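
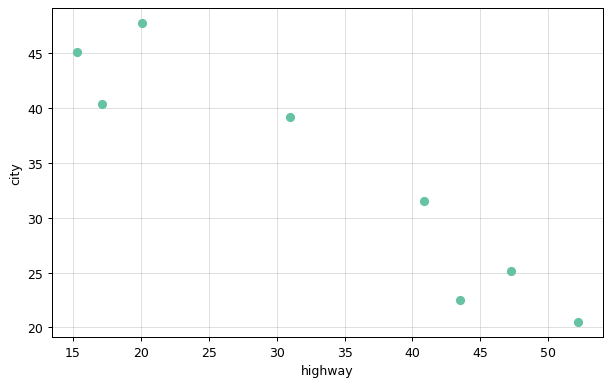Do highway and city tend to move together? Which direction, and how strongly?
negative, strong

Points are negatively correlated; strong (|r| ≈ 0.9).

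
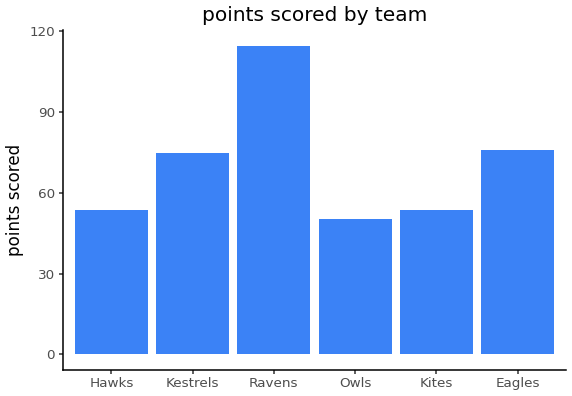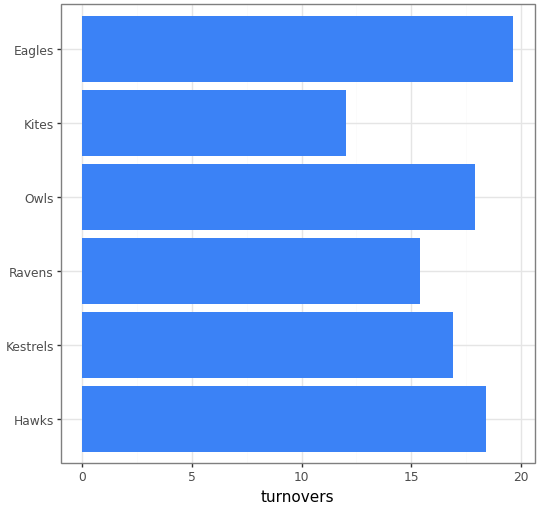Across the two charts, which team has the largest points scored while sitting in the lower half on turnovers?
Ravens

Chart 2 median turnovers ≈ 18; below-median teams: Kestrels, Ravens, Kites. Among those, Ravens has the highest points scored (≈ 120).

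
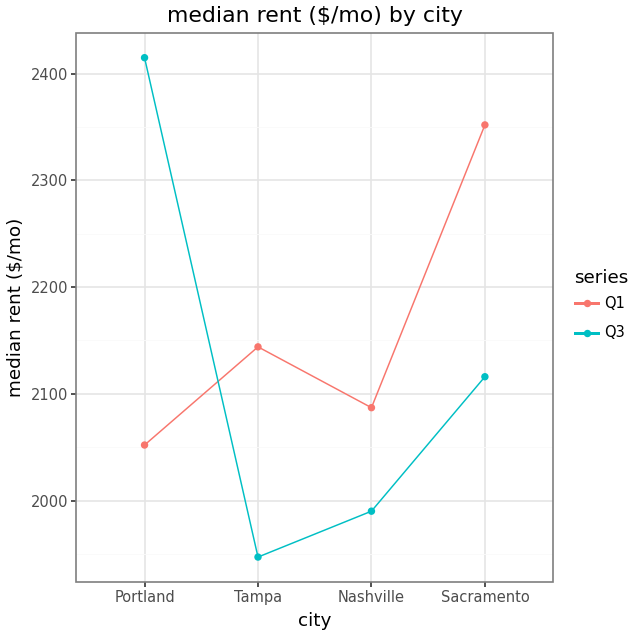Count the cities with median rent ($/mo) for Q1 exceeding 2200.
Above 2200: Sacramento.

1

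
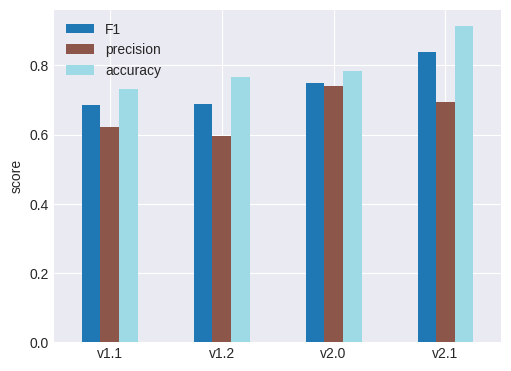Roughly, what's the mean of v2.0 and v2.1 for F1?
(0.7 + 0.8) / 2 ≈ 0.75.

≈ 0.75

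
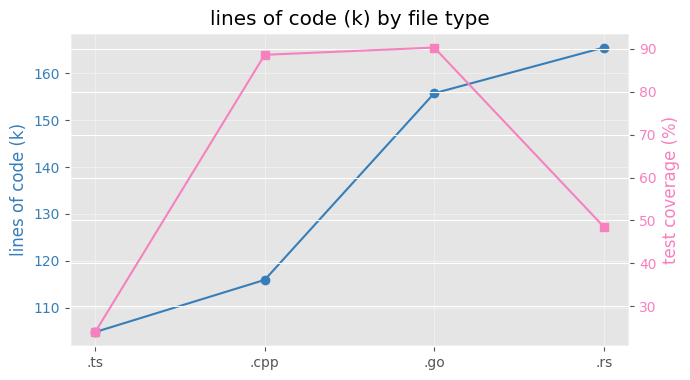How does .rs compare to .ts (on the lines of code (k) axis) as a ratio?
.rs ≈ 170, .ts ≈ 100; 170/100 ≈ 1.7.

≈ 1.7×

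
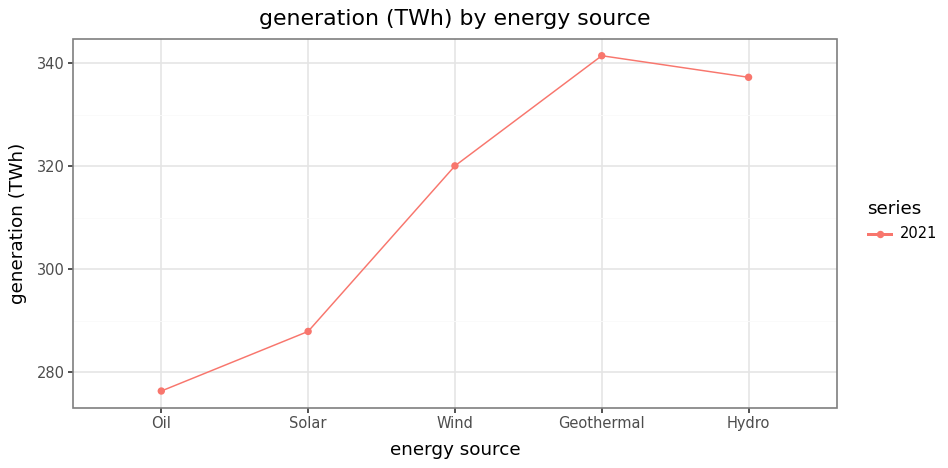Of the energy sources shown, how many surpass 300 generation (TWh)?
3

Above 300: Wind, Geothermal, Hydro.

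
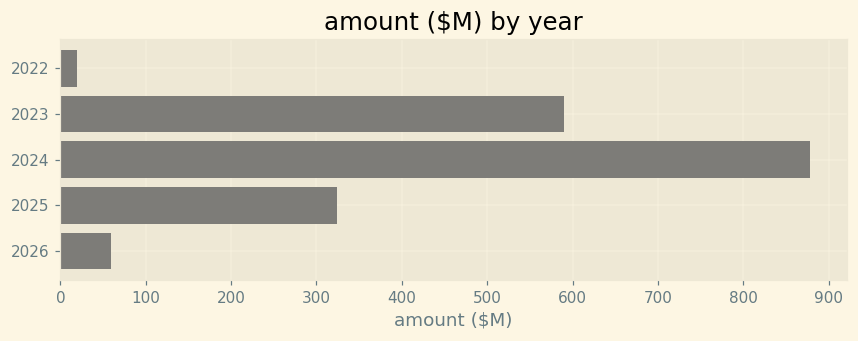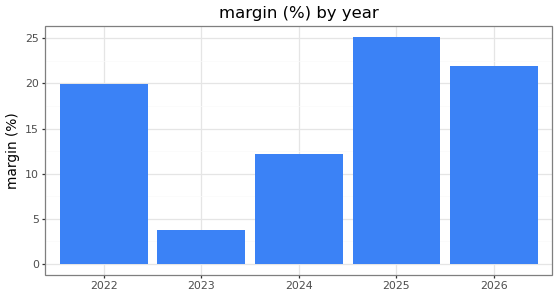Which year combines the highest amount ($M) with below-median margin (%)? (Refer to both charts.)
2024

Chart 2 median margin (%) ≈ 20; below-median years: 2023, 2024. Among those, 2024 has the highest amount ($M) (≈ 900).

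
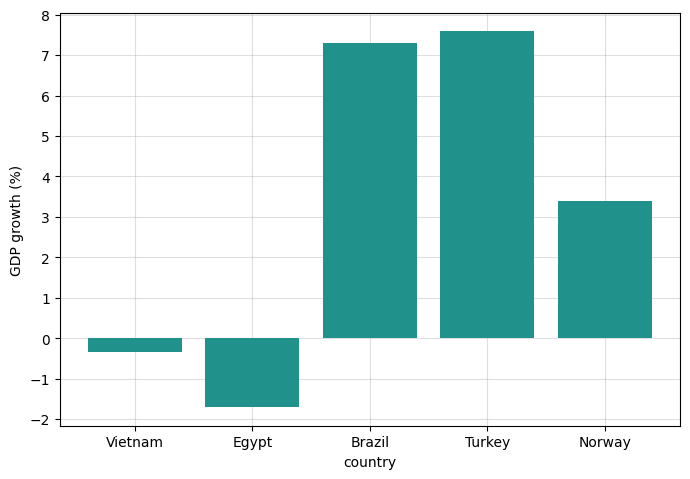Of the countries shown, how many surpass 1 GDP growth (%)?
3

Above 1: Brazil, Turkey, Norway.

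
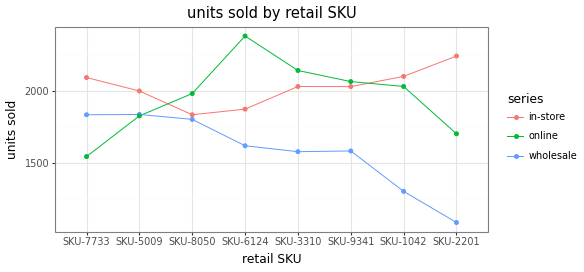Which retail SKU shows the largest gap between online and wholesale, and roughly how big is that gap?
SKU-6124: online ≈ 2400, wholesale ≈ 1600 → gap ≈ 800. Next-largest (SKU-1042) is only ≈ 600.

SKU-6124, ≈ 800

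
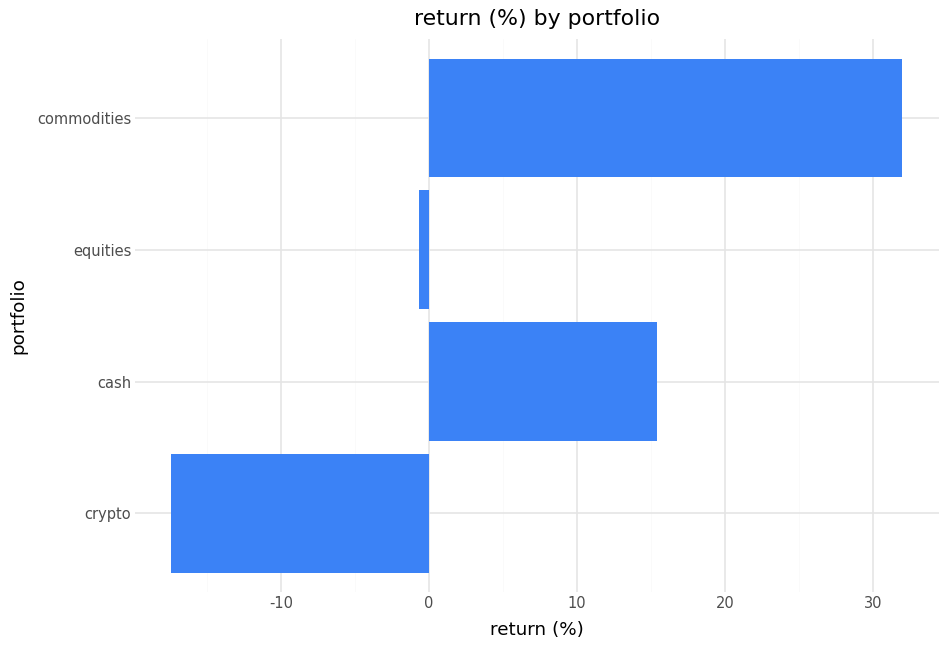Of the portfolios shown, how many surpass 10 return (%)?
2

Above 10: cash, commodities.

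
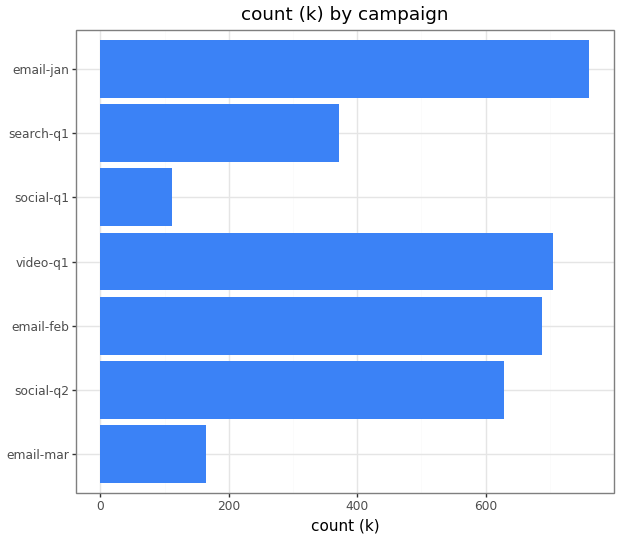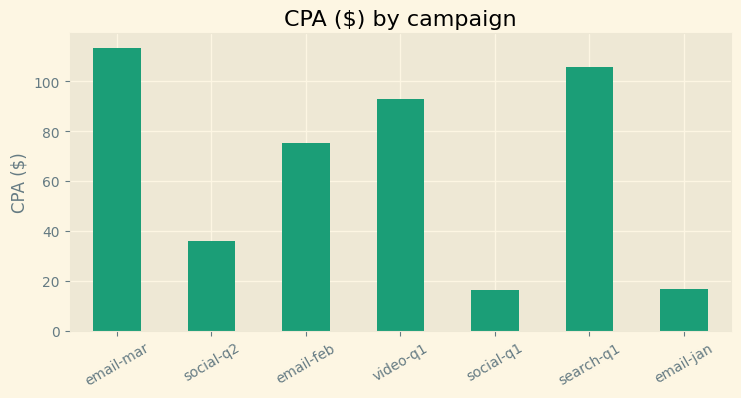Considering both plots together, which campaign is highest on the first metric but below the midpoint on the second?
Chart 2 median CPA ($) ≈ 80; below-median campaigns: social-q2, social-q1, email-jan. Among those, email-jan has the highest count (k) (≈ 800).

email-jan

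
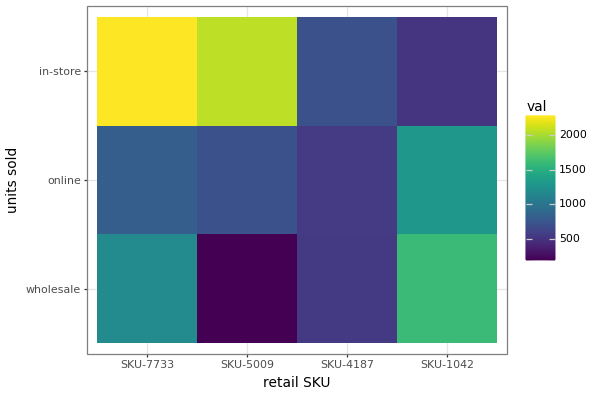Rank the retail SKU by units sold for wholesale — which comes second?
SKU-7733

Top 3 for wholesale: SKU-1042 ≈ 1600, SKU-7733 ≈ 1200, SKU-4187 ≈ 600.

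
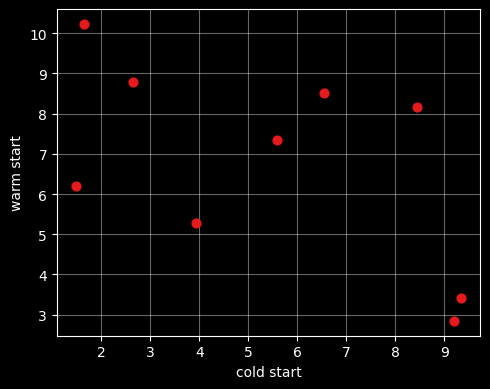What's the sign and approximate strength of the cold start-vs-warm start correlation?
Points are negatively correlated; moderate (|r| ≈ 0.6).

negative, moderate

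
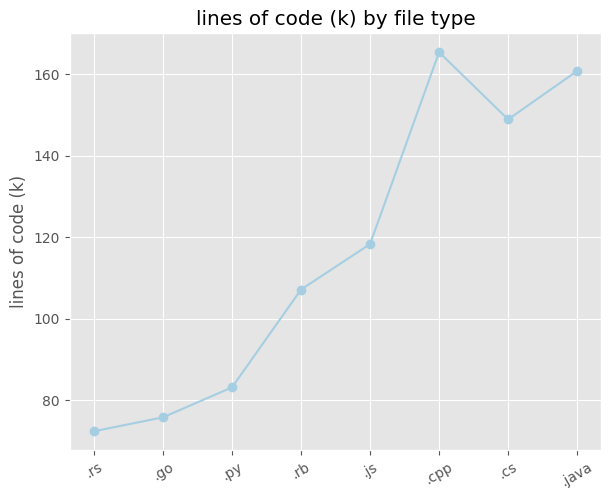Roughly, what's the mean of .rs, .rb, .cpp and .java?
≈ 128

(70 + 110 + 170 + 160) / 4 ≈ 128.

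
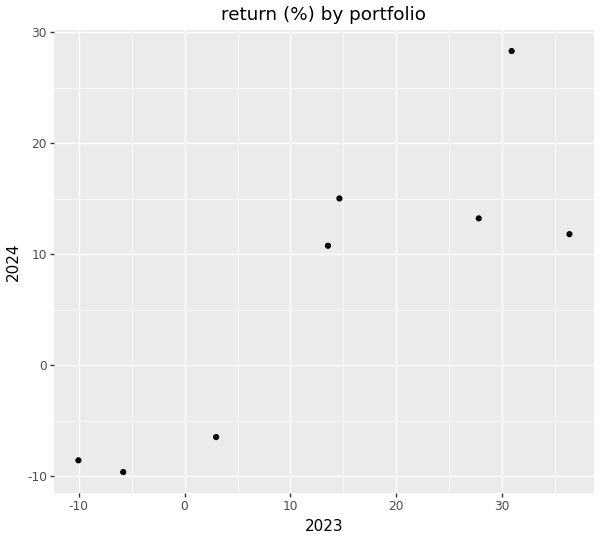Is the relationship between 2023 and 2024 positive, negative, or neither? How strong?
positive, strong

Points are positively correlated; strong (|r| ≈ 0.9).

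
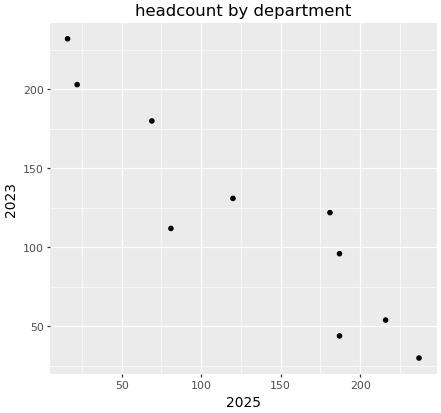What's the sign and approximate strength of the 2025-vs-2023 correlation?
negative, strong

Points are negatively correlated; strong (|r| ≈ 0.9).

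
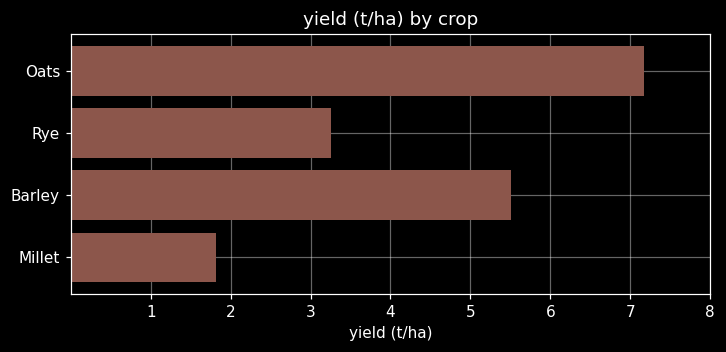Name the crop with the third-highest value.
Rye

Top 4: Oats ≈ 7, Barley ≈ 6, Rye ≈ 3, Millet ≈ 2.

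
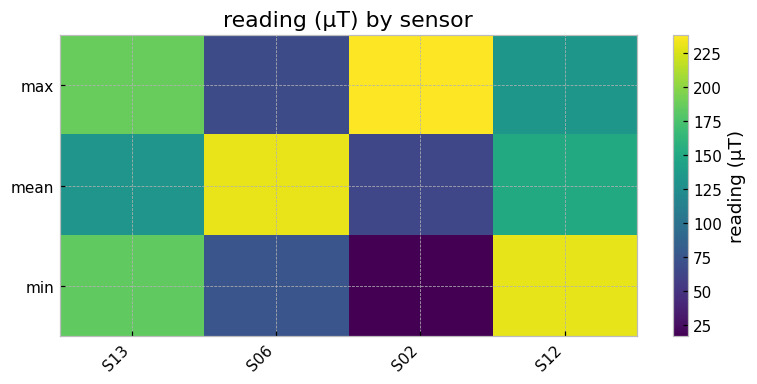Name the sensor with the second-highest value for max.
Top 3 for max: S02 ≈ 240, S13 ≈ 180, S12 ≈ 140.

S13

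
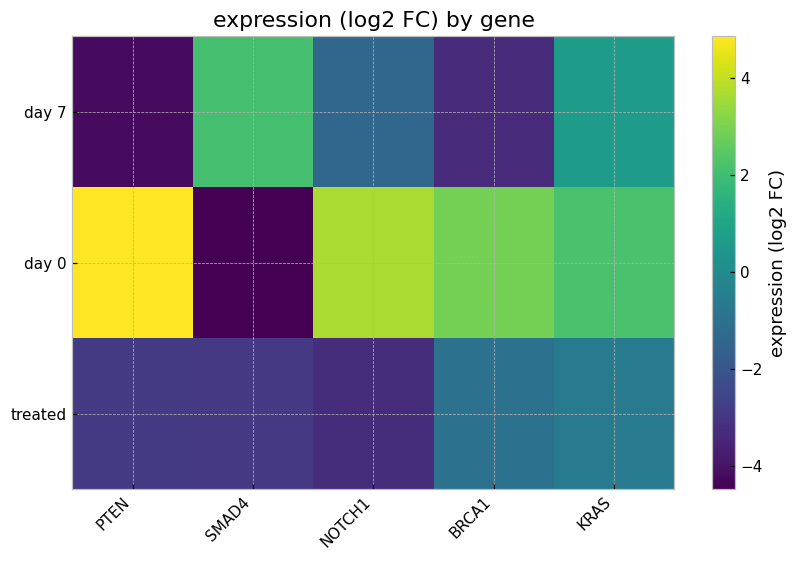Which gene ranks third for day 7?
NOTCH1

Top 4 for day 7: SMAD4 ≈ 2, KRAS ≈ 1, NOTCH1 ≈ -1, BRCA1 ≈ -3.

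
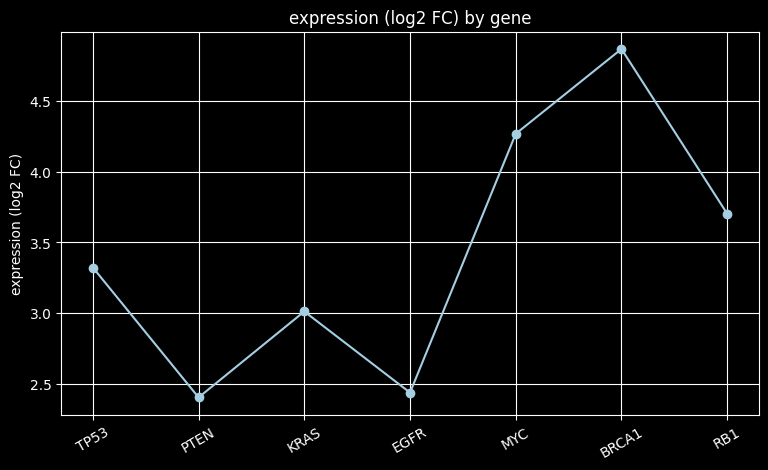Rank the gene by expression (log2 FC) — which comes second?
MYC

Top 3: BRCA1 ≈ 5.0, MYC ≈ 4.5, RB1 ≈ 3.5.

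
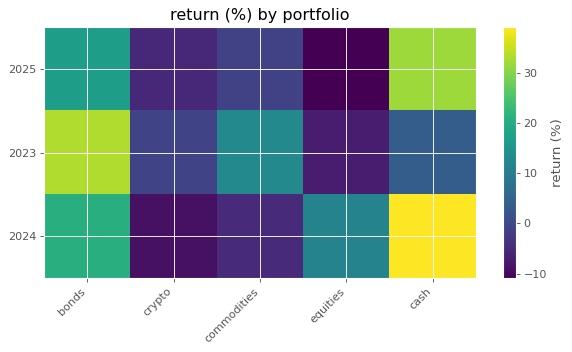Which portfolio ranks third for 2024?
equities

Top 4 for 2024: cash ≈ 40, bonds ≈ 20, equities ≈ 10, commodities ≈ -5.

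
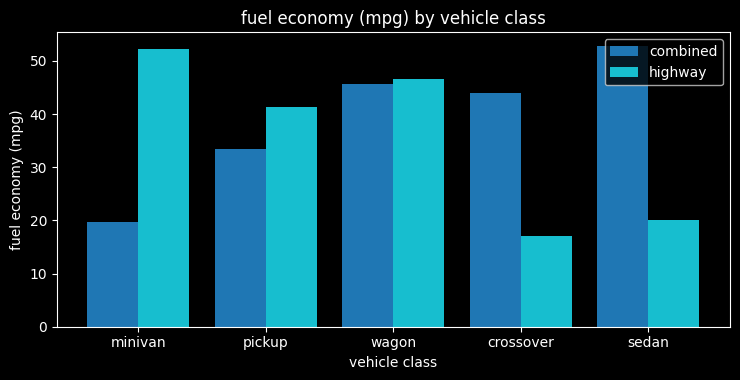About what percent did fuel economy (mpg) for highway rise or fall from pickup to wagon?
≈ +12.5%

pickup ≈ 40, wagon ≈ 45; (45 − 40) / 40 ≈ +12.5%.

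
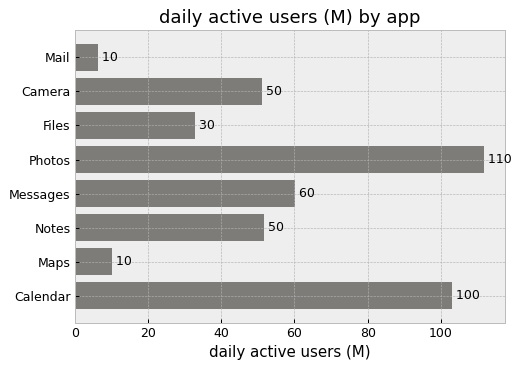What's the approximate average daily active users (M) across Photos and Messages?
(110 + 60) / 2 ≈ 85.

≈ 85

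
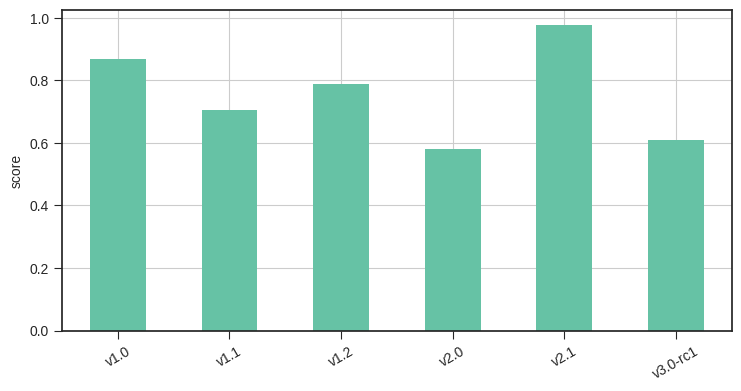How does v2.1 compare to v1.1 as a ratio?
v2.1 ≈ 1.0, v1.1 ≈ 0.7; 1.0/0.7 ≈ 1.43.

≈ 1.43×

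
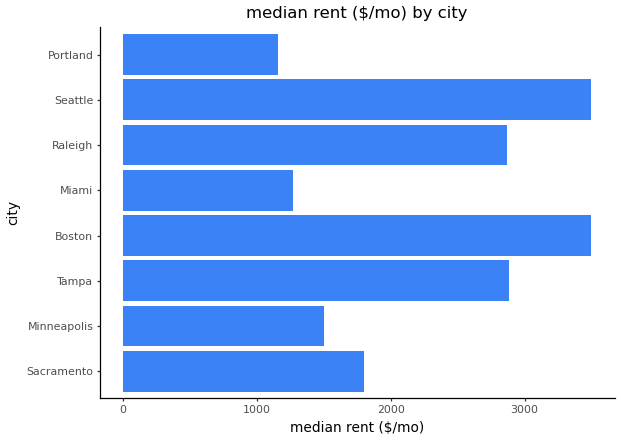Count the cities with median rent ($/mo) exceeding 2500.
4

Above 2500: Tampa, Boston, Raleigh, Seattle.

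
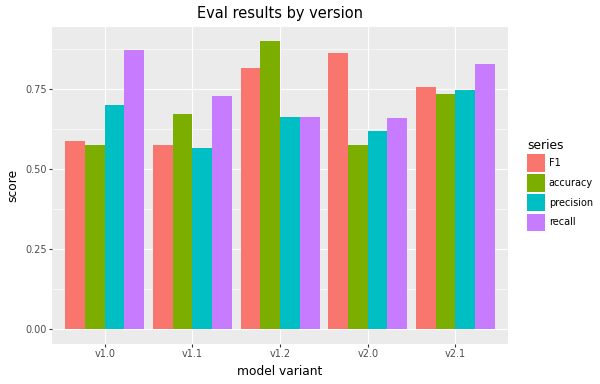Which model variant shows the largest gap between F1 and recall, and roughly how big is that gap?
v1.0: F1 ≈ 0.6, recall ≈ 0.9 → gap ≈ 0.3. Next-largest (v2.0) is only ≈ 0.2.

v1.0, ≈ 0.3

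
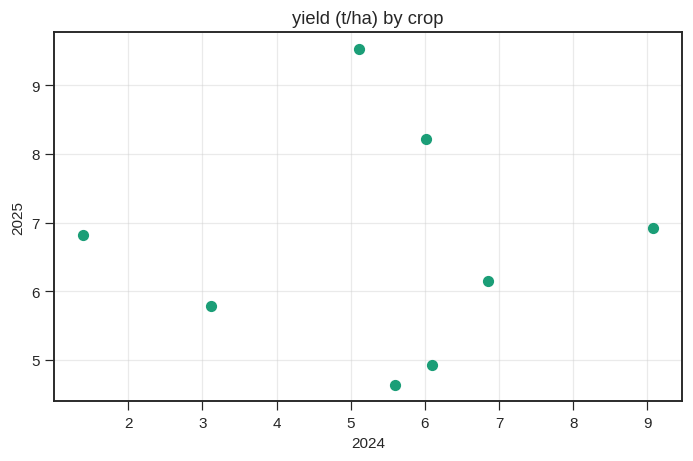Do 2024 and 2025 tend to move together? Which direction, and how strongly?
Points are roughly uncorrelated; weak (|r| ≈ 0.0).

no clear correlation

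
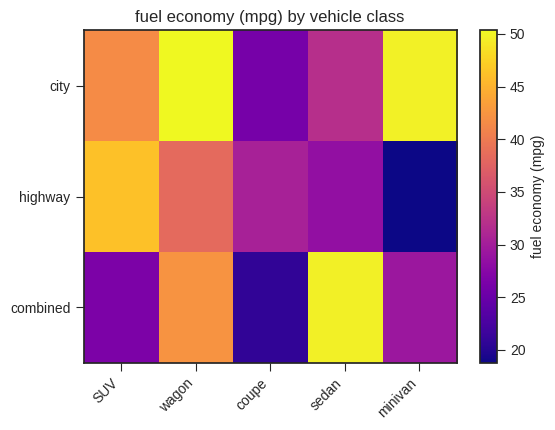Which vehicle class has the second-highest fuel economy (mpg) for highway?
wagon

Top 3 for highway: SUV ≈ 45, wagon ≈ 40, coupe ≈ 30.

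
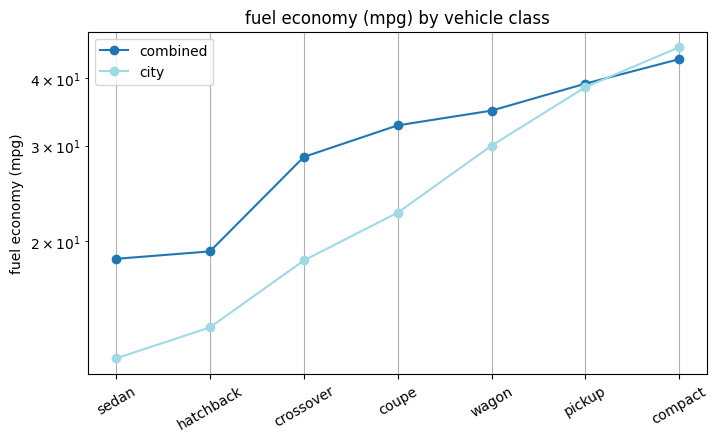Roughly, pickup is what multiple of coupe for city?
≈ 1.6×

pickup ≈ 40, coupe ≈ 25; 40/25 ≈ 1.6.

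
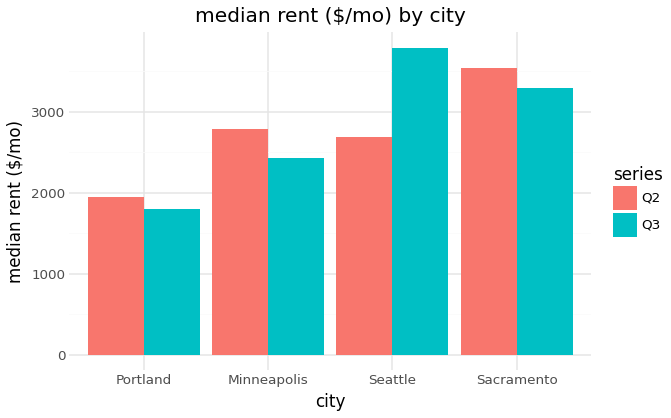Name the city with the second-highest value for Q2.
Top 3 for Q2: Sacramento ≈ 3500, Minneapolis ≈ 3000, Seattle ≈ 2500.

Minneapolis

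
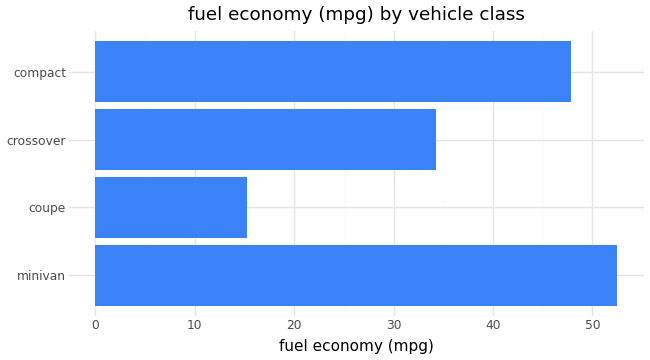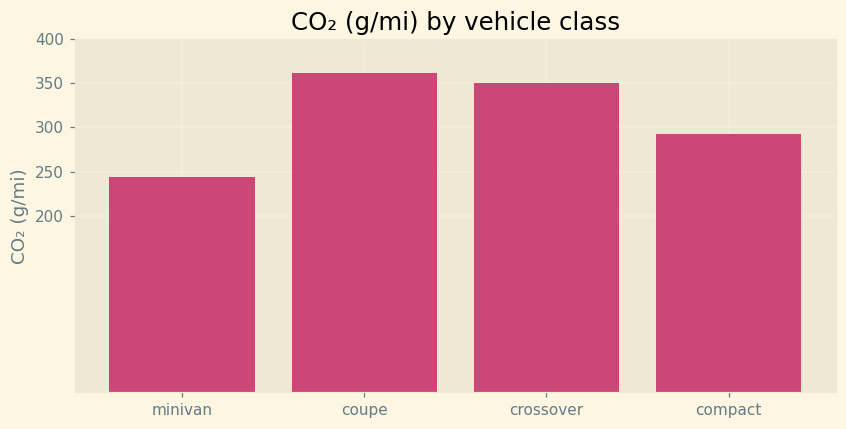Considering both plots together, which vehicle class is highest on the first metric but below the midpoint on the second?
minivan

Chart 2 median CO₂ (g/mi) ≈ 300; below-median vehicle classes: minivan, compact. Among those, minivan has the highest fuel economy (mpg) (≈ 55).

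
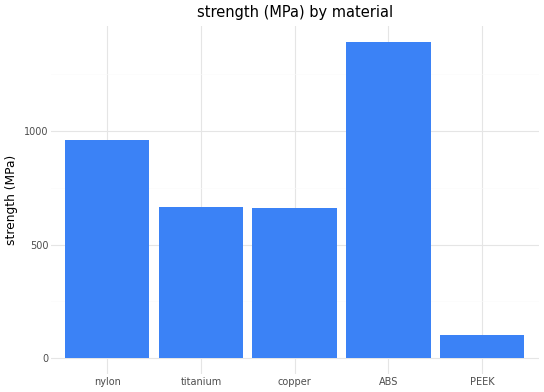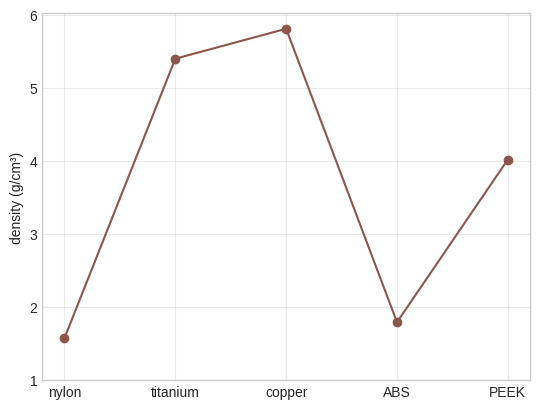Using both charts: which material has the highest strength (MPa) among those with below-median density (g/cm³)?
Chart 2 median density (g/cm³) ≈ 4; below-median materials: nylon, ABS. Among those, ABS has the highest strength (MPa) (≈ 1400).

ABS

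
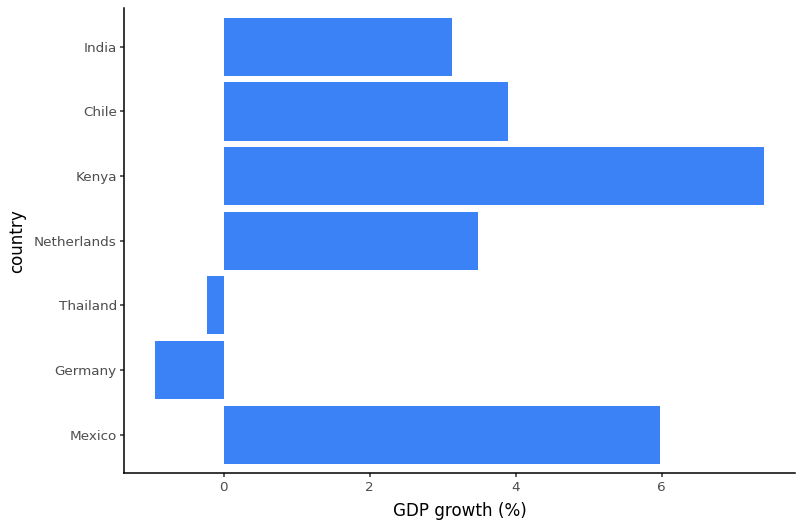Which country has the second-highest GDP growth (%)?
Mexico

Top 3: Kenya ≈ 7, Mexico ≈ 6, Chile ≈ 4.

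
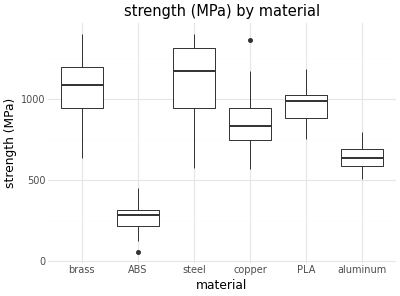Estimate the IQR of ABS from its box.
Q3 ≈ 300, Q1 ≈ 200; IQR ≈ 100.

≈ 100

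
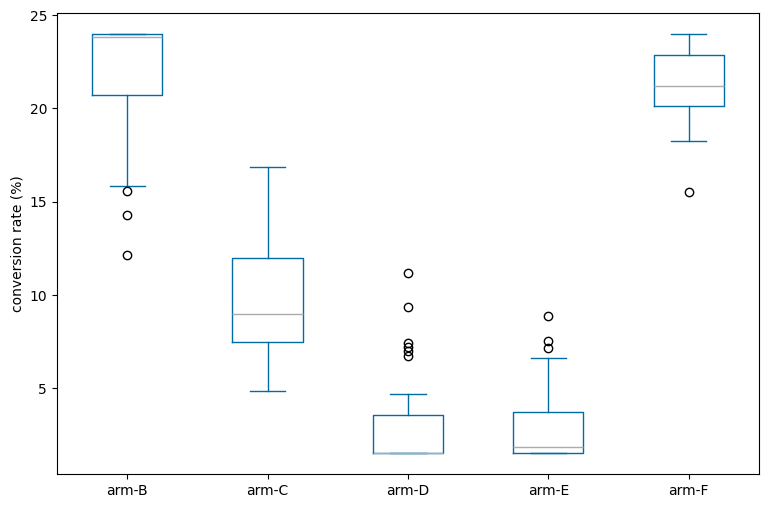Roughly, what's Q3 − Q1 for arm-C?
Q3 ≈ 12, Q1 ≈ 8; IQR ≈ 4.

≈ 4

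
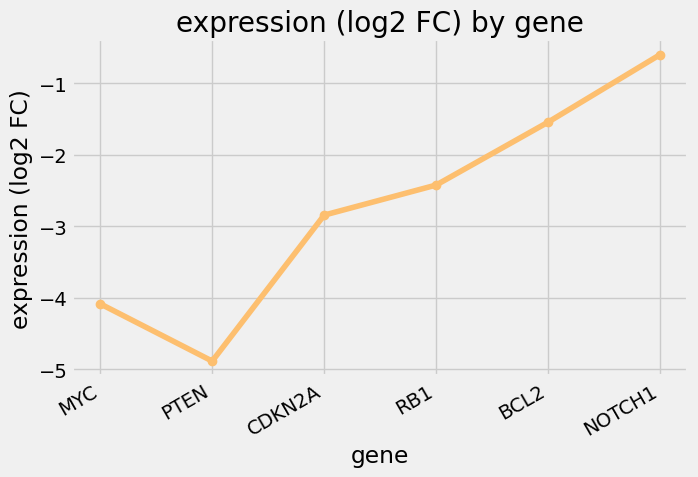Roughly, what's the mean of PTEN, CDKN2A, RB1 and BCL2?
≈ -3

(-5.0 + -3.0 + -2.5 + -1.5) / 4 ≈ -3.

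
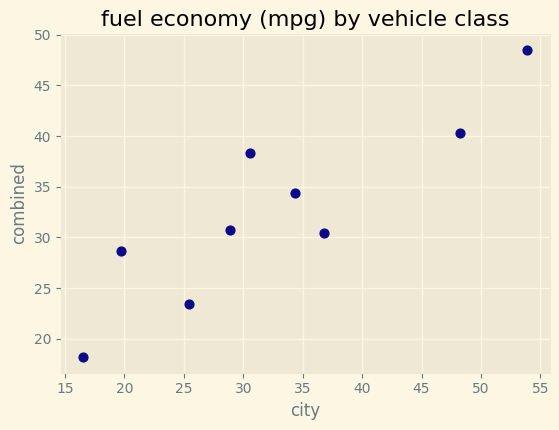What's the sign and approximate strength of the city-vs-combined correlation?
Points are positively correlated; strong (|r| ≈ 0.9).

positive, strong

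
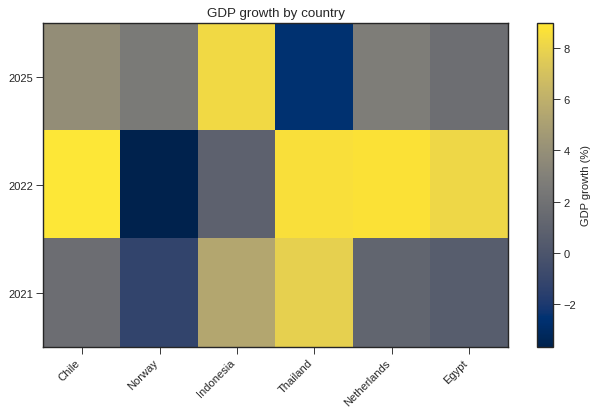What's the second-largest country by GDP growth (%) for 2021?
Indonesia

Top 3 for 2021: Thailand ≈ 8, Indonesia ≈ 6, Chile ≈ 2.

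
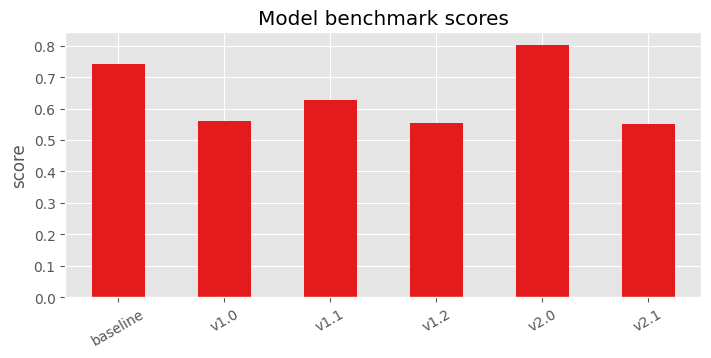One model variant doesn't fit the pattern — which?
v2.0 ≈ 0.8; the rest sit between ≈ 0.6 and ≈ 0.7.

v2.0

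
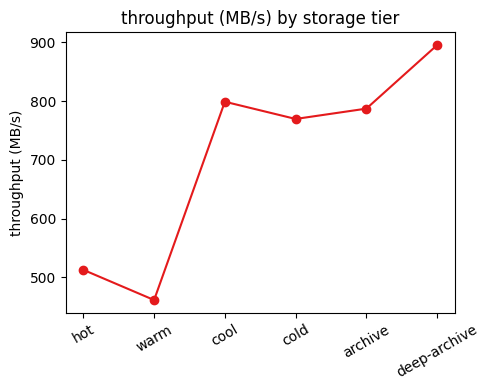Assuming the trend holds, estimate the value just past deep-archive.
≈ 975

Last three: 750, 800, 900 → slope ≈ 75/step → next ≈ 975.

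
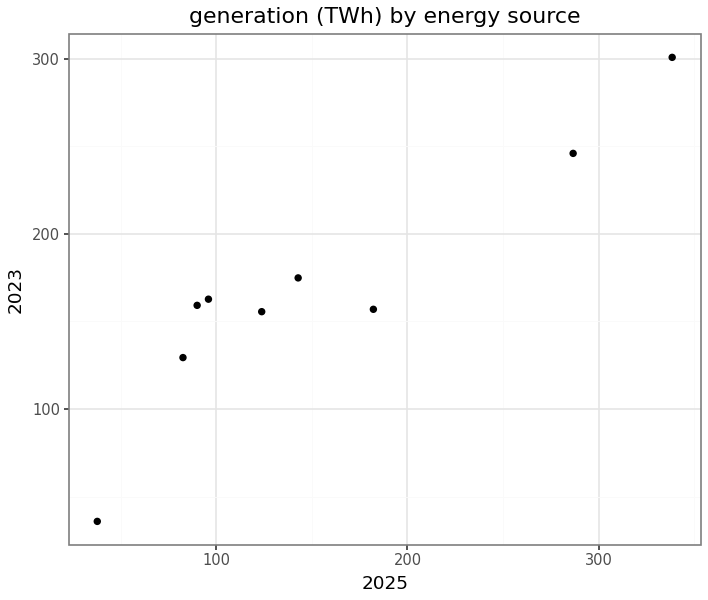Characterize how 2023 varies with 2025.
Points are positively correlated; strong (|r| ≈ 0.9).

positive, strong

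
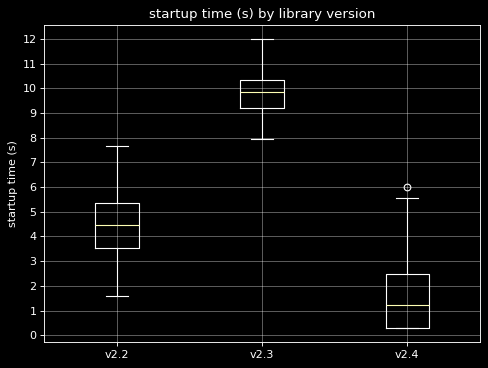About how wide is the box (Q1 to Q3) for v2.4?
≈ 2

Q3 ≈ 2, Q1 ≈ 0; IQR ≈ 2.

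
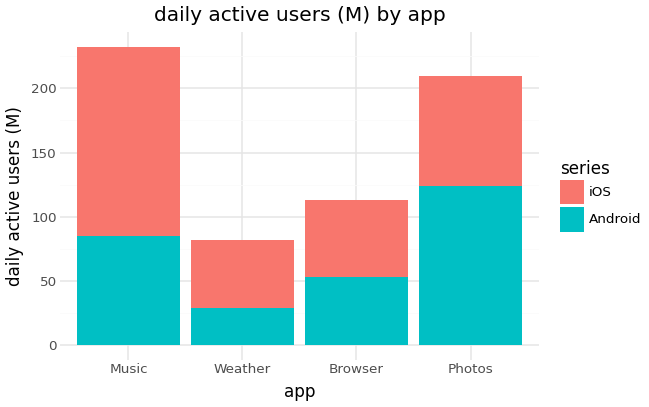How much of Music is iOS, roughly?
≈ 160

iOS top ≈ 240, bottom ≈ 80; segment ≈ 160.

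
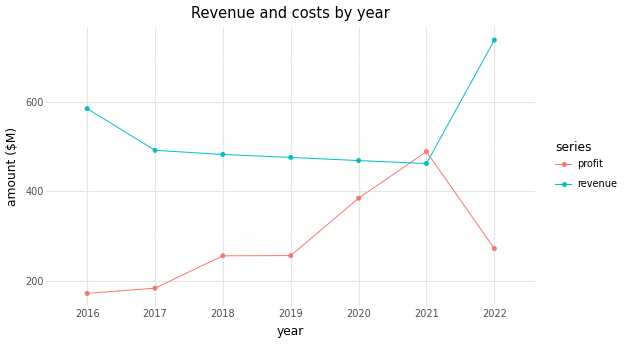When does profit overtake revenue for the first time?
2021

2020: profit ≈ 400 vs revenue ≈ 450 (not yet); 2021: profit ≈ 500 vs revenue ≈ 450 (first crossover).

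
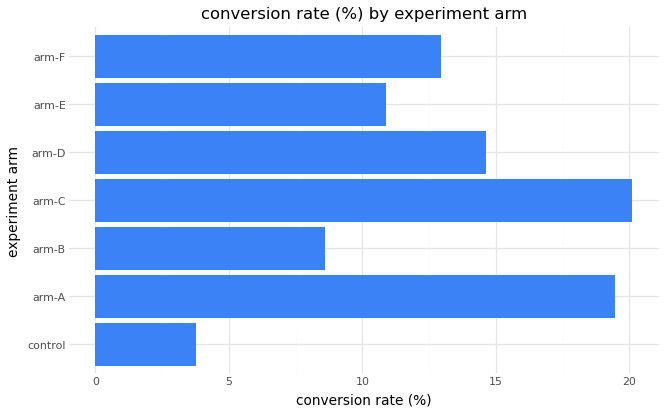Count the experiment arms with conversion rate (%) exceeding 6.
Above 6: arm-A, arm-B, arm-C, arm-D, arm-E, arm-F.

6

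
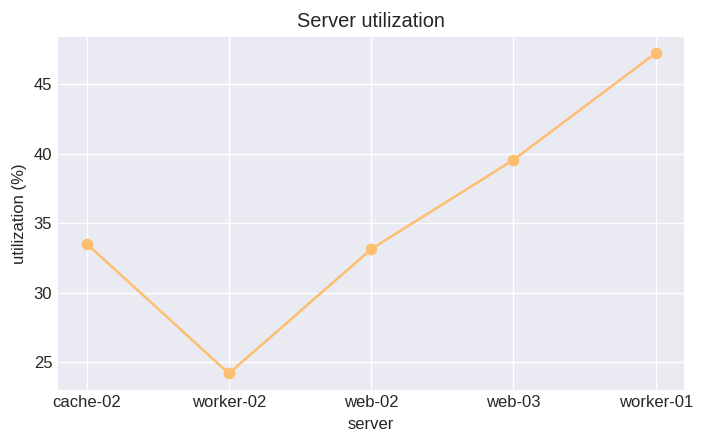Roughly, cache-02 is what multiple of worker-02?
≈ 1.42×

cache-02 ≈ 34, worker-02 ≈ 24; 34/24 ≈ 1.42.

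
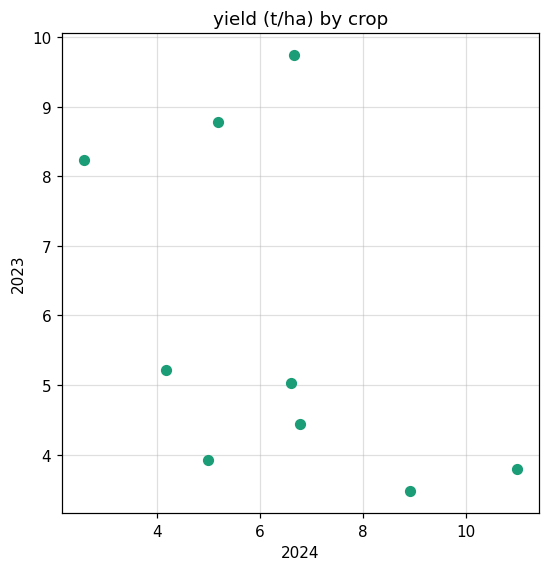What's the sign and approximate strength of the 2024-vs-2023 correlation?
negative, moderate

Points are negatively correlated; moderate (|r| ≈ 0.5).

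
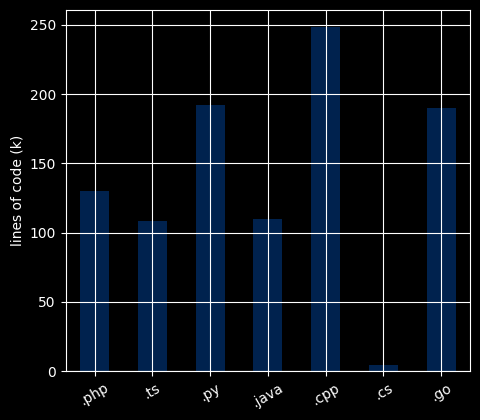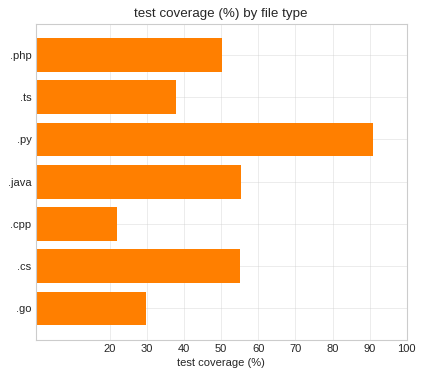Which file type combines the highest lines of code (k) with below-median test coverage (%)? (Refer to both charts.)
Chart 2 median test coverage (%) ≈ 50; below-median file types: .ts, .cpp, .go. Among those, .cpp has the highest lines of code (k) (≈ 250).

.cpp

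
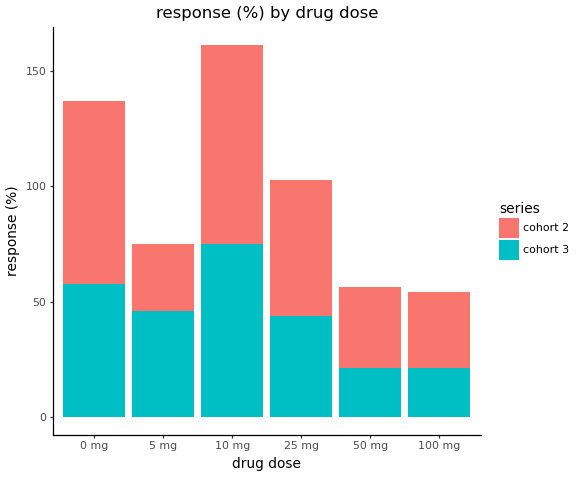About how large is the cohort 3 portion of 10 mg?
cohort 3 top ≈ 80, bottom ≈ 0; segment ≈ 80.

≈ 80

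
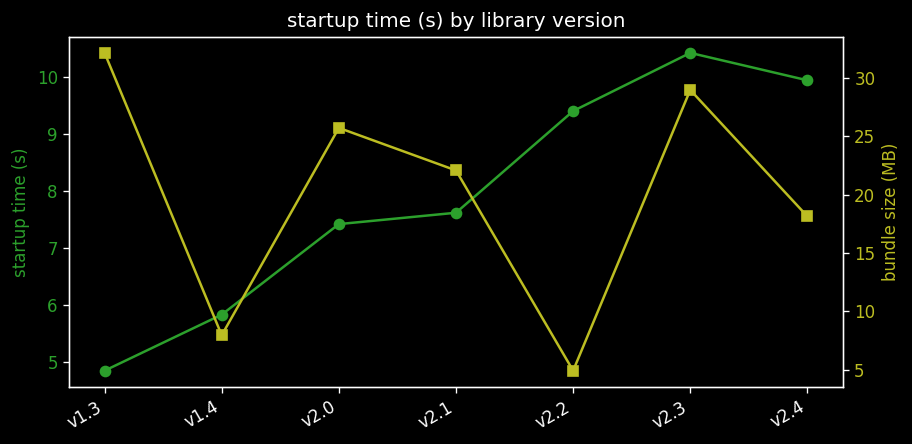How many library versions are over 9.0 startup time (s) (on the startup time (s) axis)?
3

Above 9.0: v2.2, v2.3, v2.4.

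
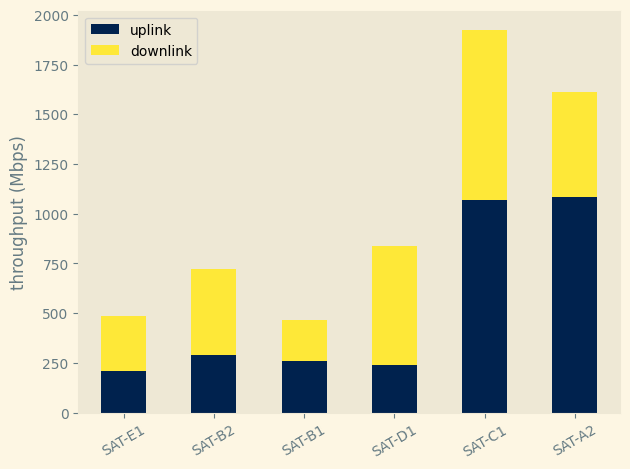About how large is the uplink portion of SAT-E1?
uplink top ≈ 200, bottom ≈ 0; segment ≈ 200.

≈ 200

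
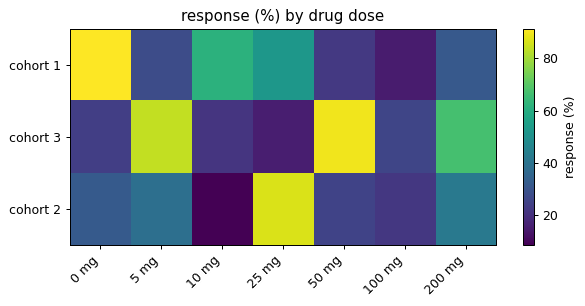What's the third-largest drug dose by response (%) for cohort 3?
200 mg

Top 4 for cohort 3: 50 mg ≈ 90, 5 mg ≈ 80, 200 mg ≈ 70, 100 mg ≈ 30.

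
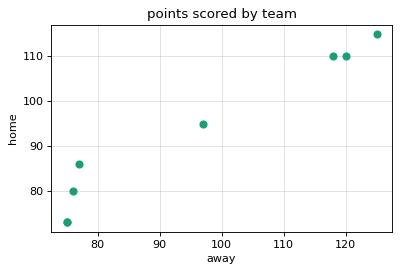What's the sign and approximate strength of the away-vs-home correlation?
Points are positively correlated; strong (|r| ≈ 1.0).

positive, strong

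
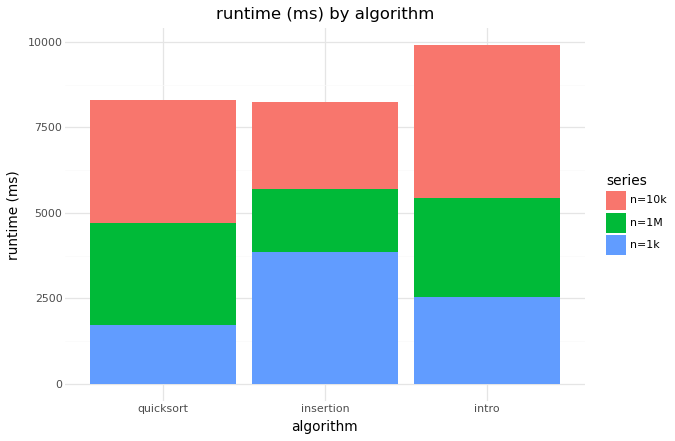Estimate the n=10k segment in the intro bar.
n=10k top ≈ 10000, bottom ≈ 5000; segment ≈ 5000.

≈ 5000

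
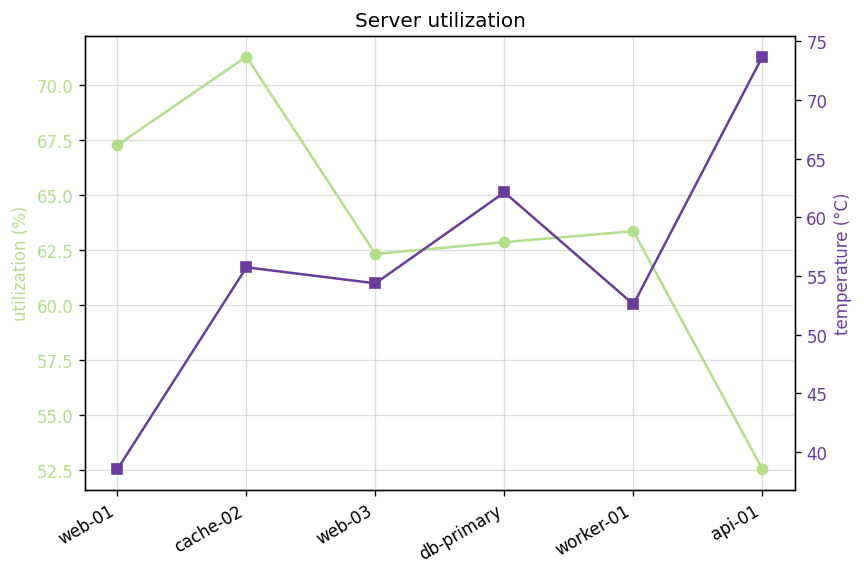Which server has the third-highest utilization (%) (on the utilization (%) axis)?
worker-01

Top 4 (on the utilization (%) axis): cache-02 ≈ 72, web-01 ≈ 68, worker-01 ≈ 64, db-primary ≈ 62.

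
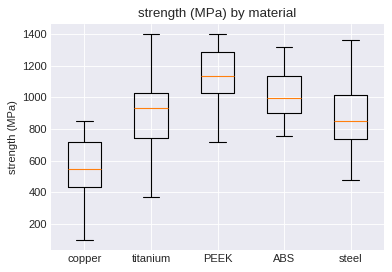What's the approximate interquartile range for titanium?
≈ 300

Q3 ≈ 1050, Q1 ≈ 750; IQR ≈ 300.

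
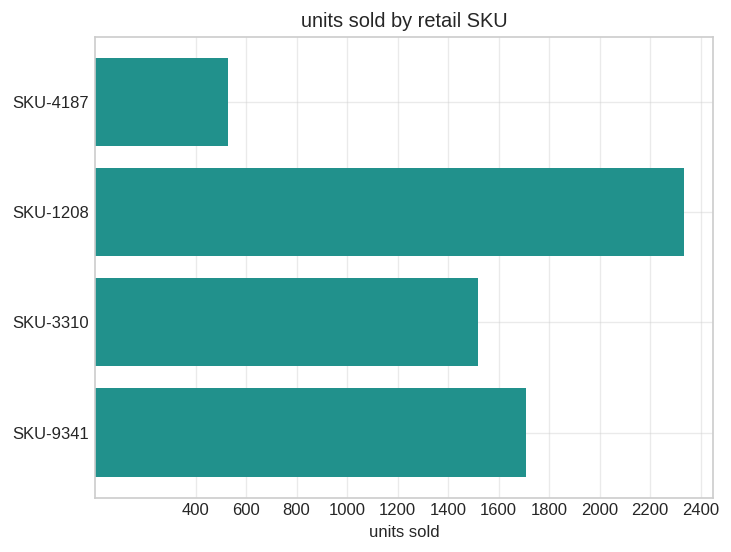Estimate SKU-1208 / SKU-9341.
SKU-1208 ≈ 2400, SKU-9341 ≈ 1800; 2400/1800 ≈ 1.33.

≈ 1.33×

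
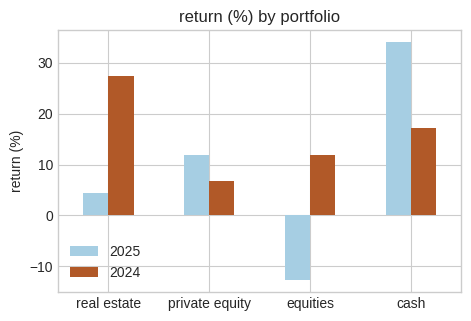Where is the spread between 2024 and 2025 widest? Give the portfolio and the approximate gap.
equities: 2024 ≈ 10, 2025 ≈ -15 → gap ≈ 25. Next-largest (real estate) is only ≈ 20.

equities, ≈ 25 %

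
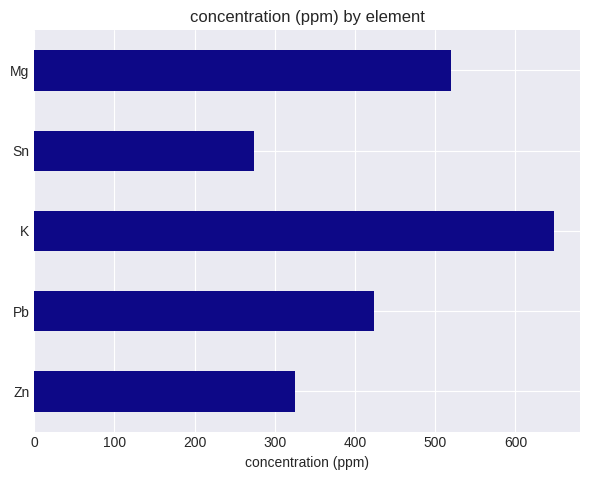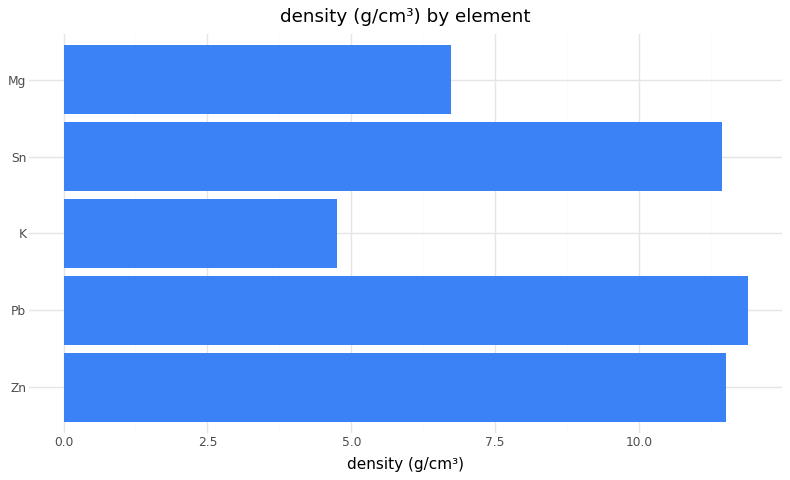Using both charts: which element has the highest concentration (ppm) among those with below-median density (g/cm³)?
K

Chart 2 median density (g/cm³) ≈ 12; below-median elements: K, Mg. Among those, K has the highest concentration (ppm) (≈ 600).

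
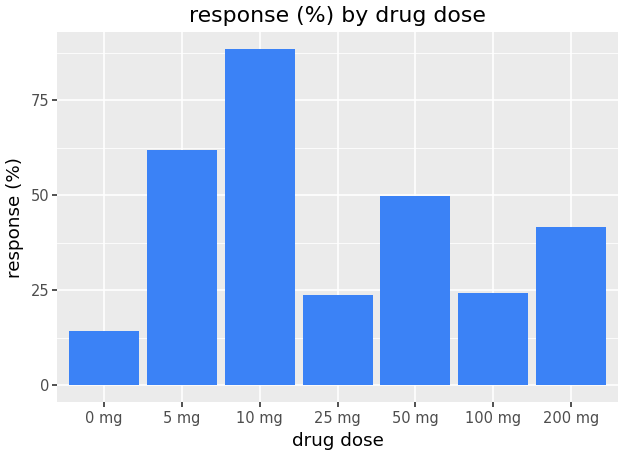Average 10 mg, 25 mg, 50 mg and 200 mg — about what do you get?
(90 + 20 + 50 + 40) / 4 ≈ 50.

≈ 50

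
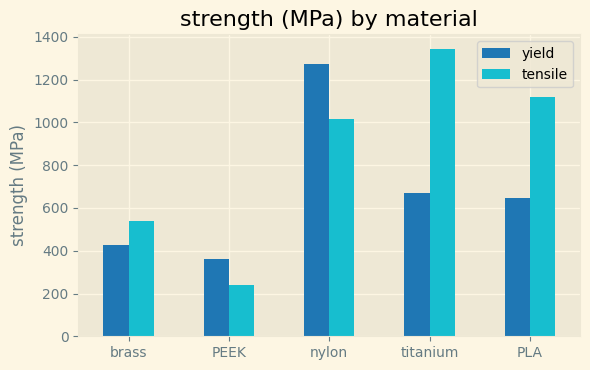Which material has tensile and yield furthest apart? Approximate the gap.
titanium, ≈ 800 MPa

titanium: tensile ≈ 1400, yield ≈ 600 → gap ≈ 800. Next-largest (PLA) is only ≈ 600.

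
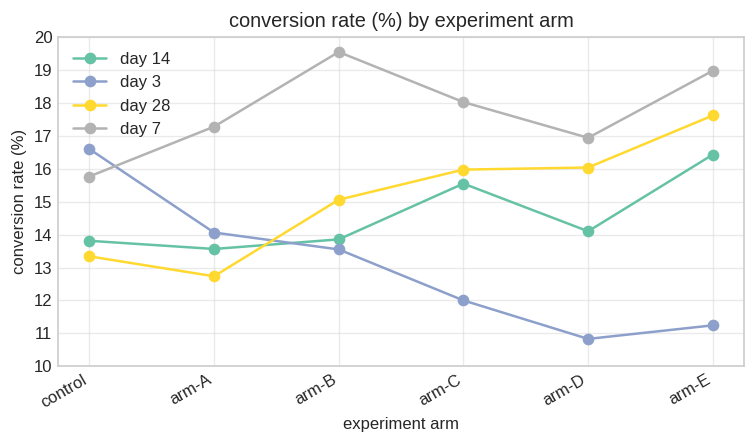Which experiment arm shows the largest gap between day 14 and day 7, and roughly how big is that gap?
arm-B, ≈ 6 %

arm-B: day 14 ≈ 14, day 7 ≈ 20 → gap ≈ 6. Next-largest (arm-A) is only ≈ 3.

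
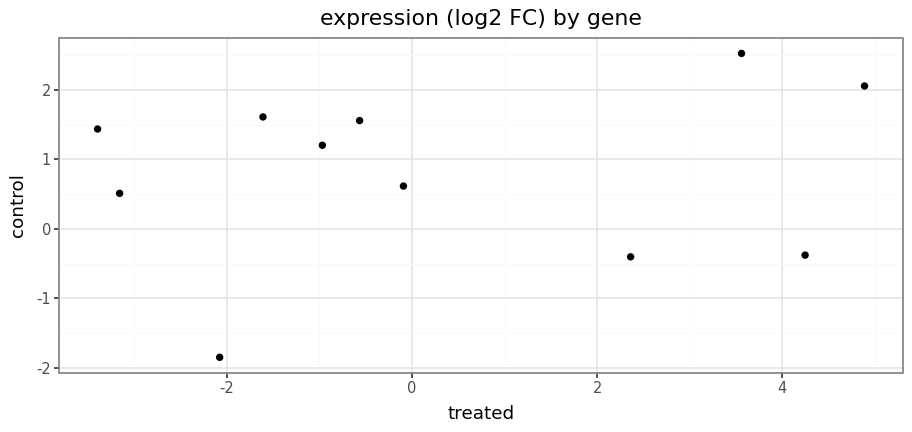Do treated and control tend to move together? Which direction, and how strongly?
Points are roughly uncorrelated; weak (|r| ≈ 0.2).

no clear correlation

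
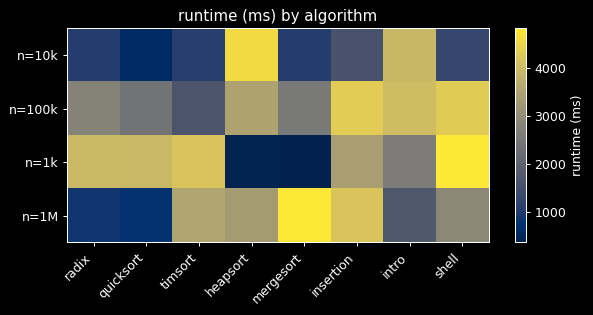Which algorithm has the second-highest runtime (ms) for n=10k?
intro

Top 3 for n=10k: heapsort ≈ 4500, intro ≈ 4000, insertion ≈ 1500.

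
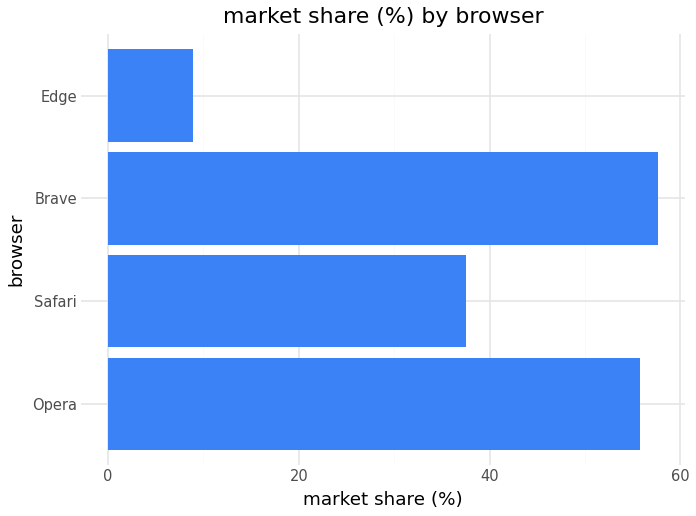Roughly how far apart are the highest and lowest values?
Max Brave ≈ 60, min Edge ≈ 10; range ≈ 50.

≈ 50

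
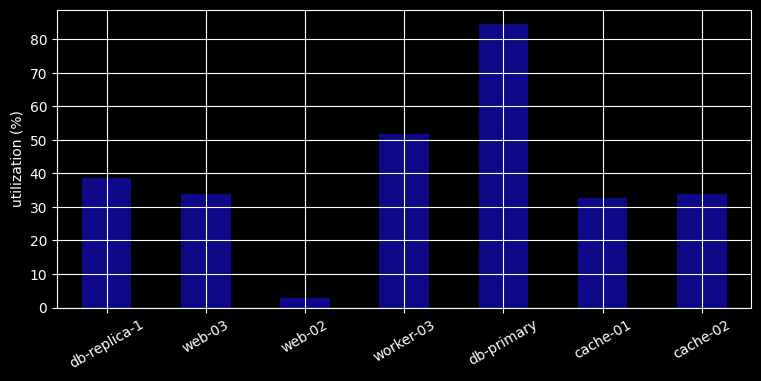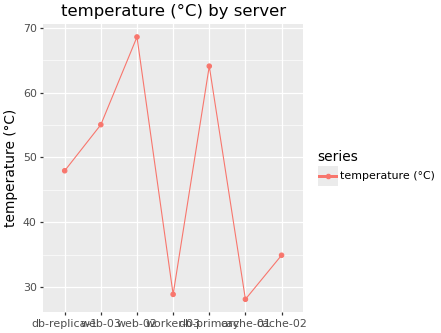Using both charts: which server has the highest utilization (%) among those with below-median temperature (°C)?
worker-03

Chart 2 median temperature (°C) ≈ 50; below-median servers: worker-03, cache-01, cache-02. Among those, worker-03 has the highest utilization (%) (≈ 50).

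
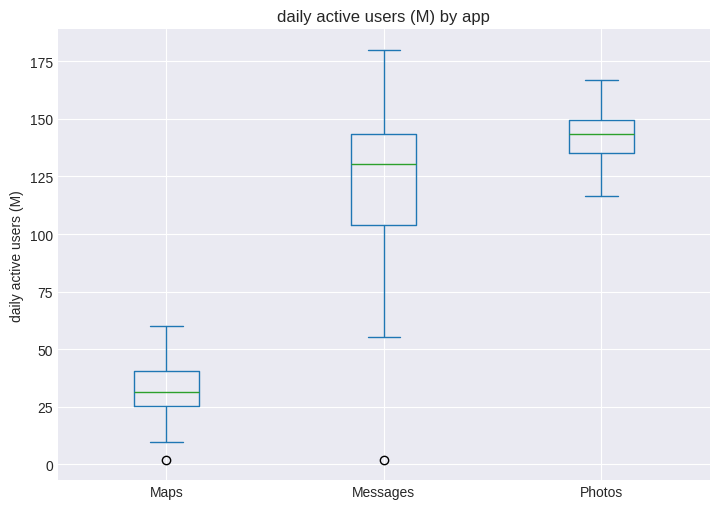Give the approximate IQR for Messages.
Q3 ≈ 140, Q1 ≈ 100; IQR ≈ 40.

≈ 40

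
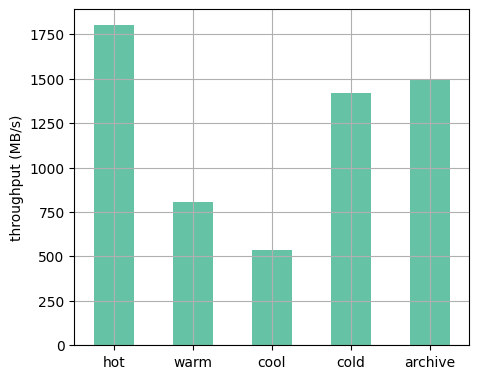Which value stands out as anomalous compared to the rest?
cool ≈ 600; the rest sit between ≈ 800 and ≈ 1800.

cool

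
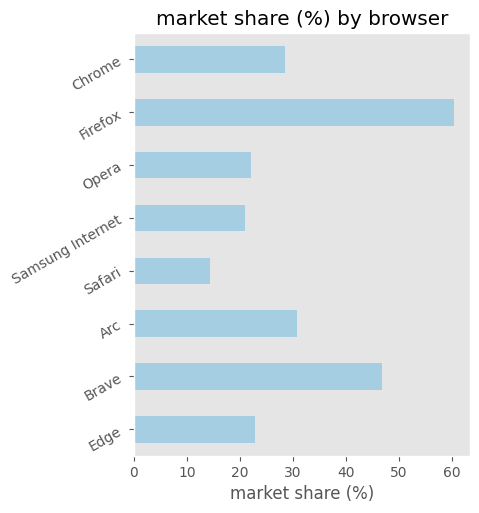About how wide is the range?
≈ 50

Max Firefox ≈ 60, min Safari ≈ 10; range ≈ 50.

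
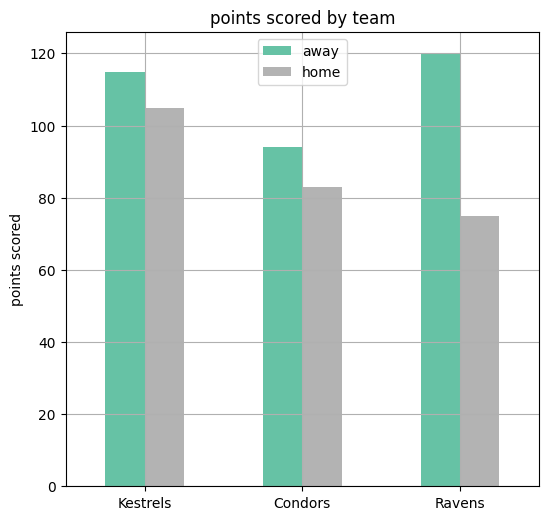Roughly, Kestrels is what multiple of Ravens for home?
≈ 1.25×

Kestrels ≈ 100, Ravens ≈ 80; 100/80 ≈ 1.25.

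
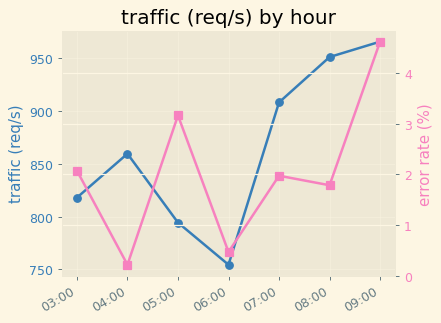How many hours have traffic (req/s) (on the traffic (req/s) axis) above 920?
Above 920: 08:00, 09:00.

2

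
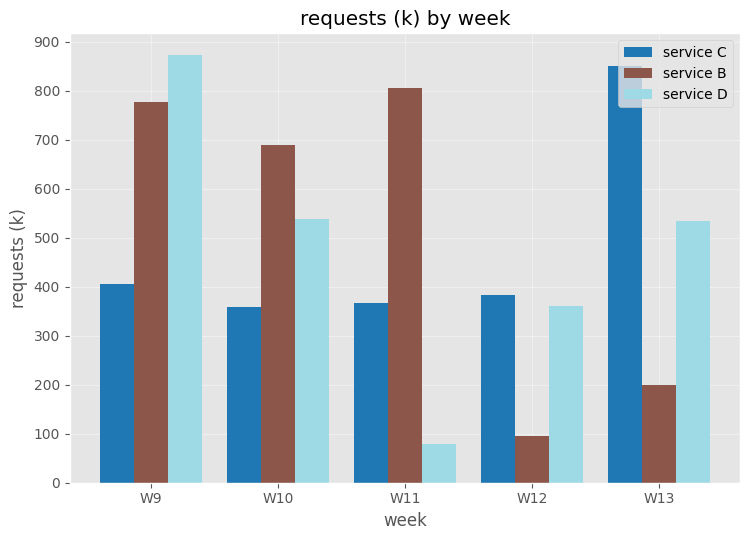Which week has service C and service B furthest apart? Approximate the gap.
W13, ≈ 700 k

W13: service C ≈ 900, service B ≈ 200 → gap ≈ 700. Next-largest (W11) is only ≈ 400.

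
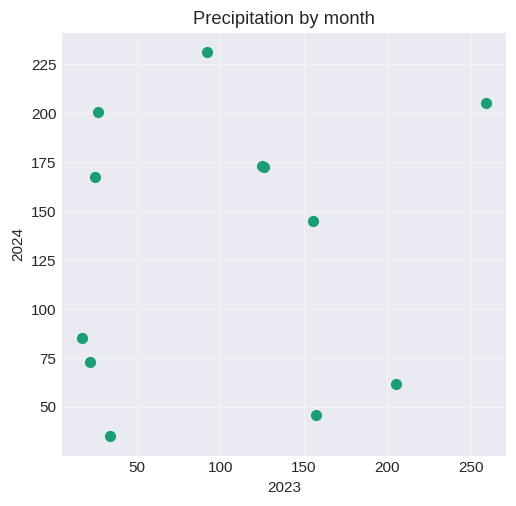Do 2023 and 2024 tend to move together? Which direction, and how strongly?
Points are roughly uncorrelated; weak (|r| ≈ 0.1).

no clear correlation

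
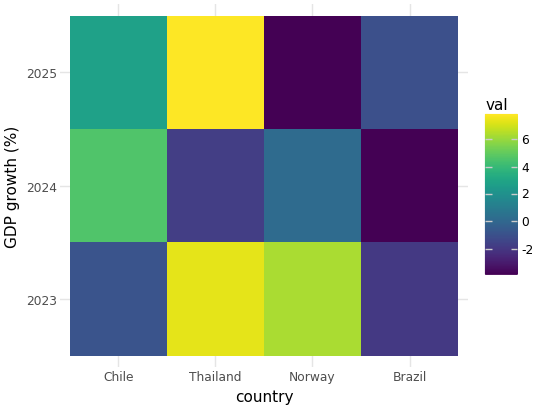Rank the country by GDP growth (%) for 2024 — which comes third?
Top 4 for 2024: Chile ≈ 5, Norway ≈ 0, Thailand ≈ -2, Brazil ≈ -4.

Thailand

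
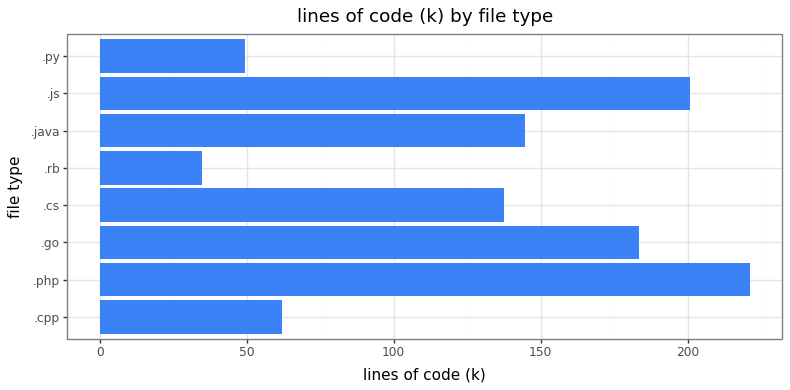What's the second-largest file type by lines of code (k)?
Top 3: .php ≈ 220, .js ≈ 200, .go ≈ 180.

.js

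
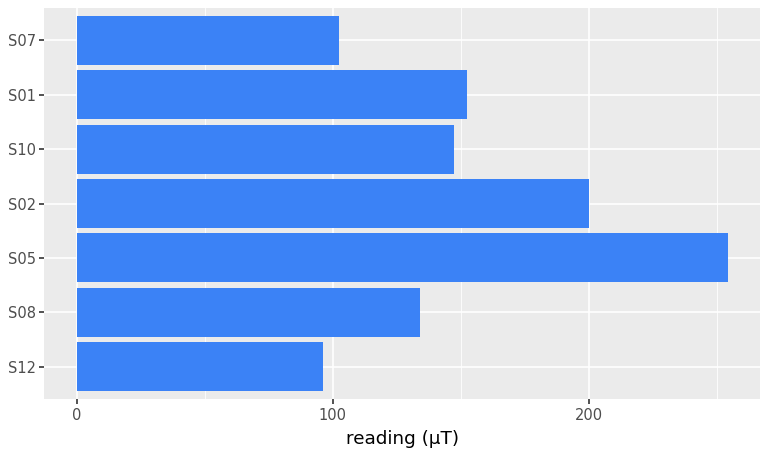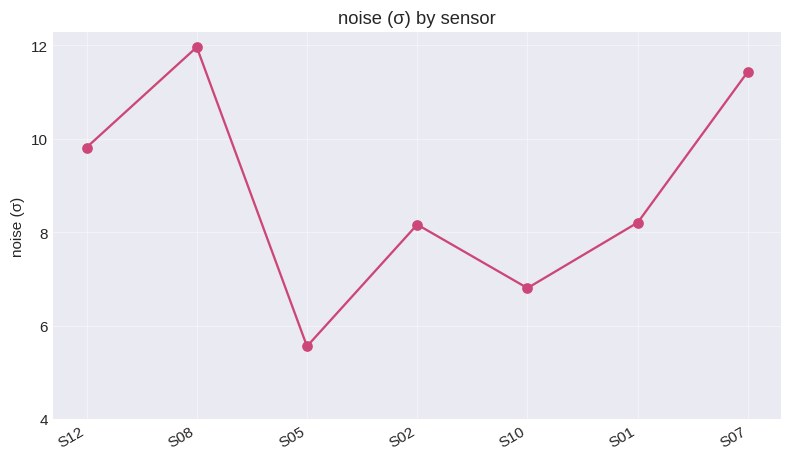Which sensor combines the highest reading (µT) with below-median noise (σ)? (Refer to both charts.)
S05

Chart 2 median noise (σ) ≈ 8; below-median sensors: S05, S02, S10. Among those, S05 has the highest reading (µT) (≈ 250).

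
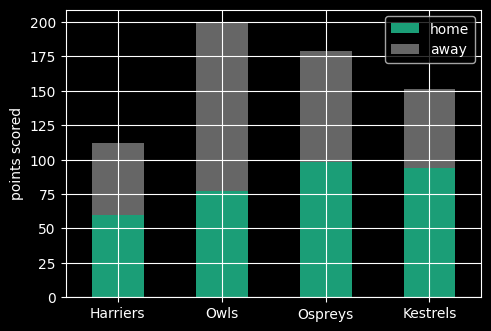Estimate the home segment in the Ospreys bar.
≈ 100

home top ≈ 100, bottom ≈ 0; segment ≈ 100.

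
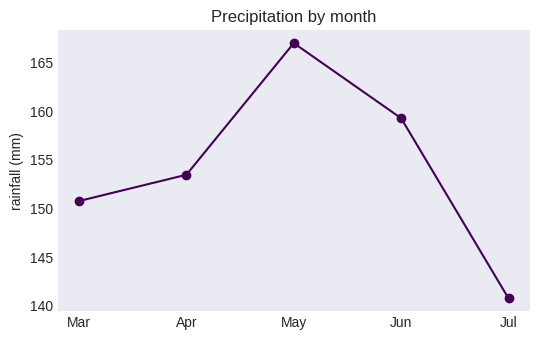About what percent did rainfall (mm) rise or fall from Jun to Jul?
Jun ≈ 160, Jul ≈ 140; (140 − 160) / 160 ≈ -12.5%.

≈ -12.5%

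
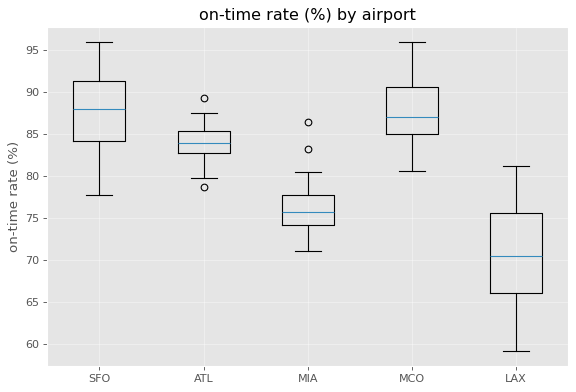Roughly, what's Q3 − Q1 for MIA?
≈ 4

Q3 ≈ 78, Q1 ≈ 74; IQR ≈ 4.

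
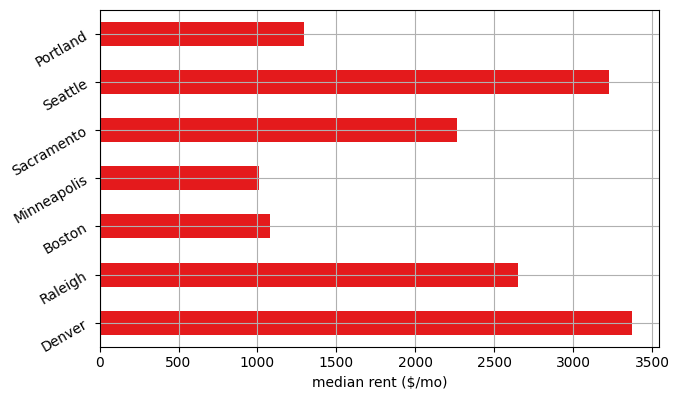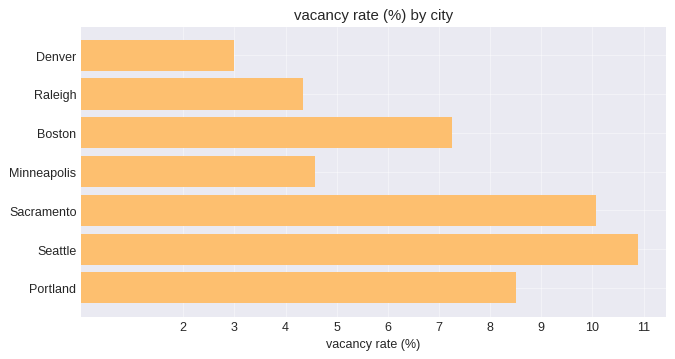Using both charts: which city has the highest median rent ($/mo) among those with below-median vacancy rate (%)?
Denver

Chart 2 median vacancy rate (%) ≈ 7; below-median cities: Denver, Raleigh, Minneapolis. Among those, Denver has the highest median rent ($/mo) (≈ 3500).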